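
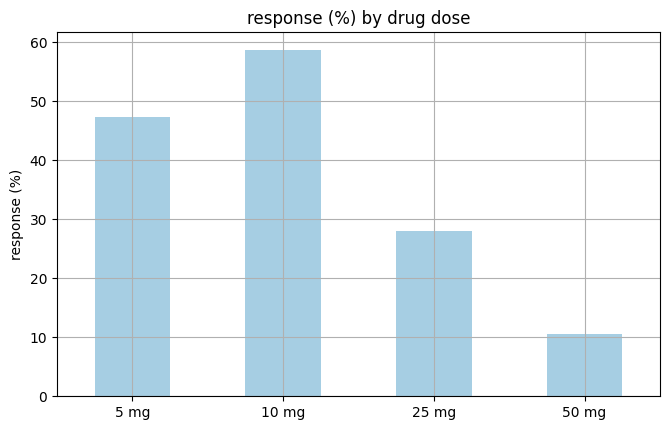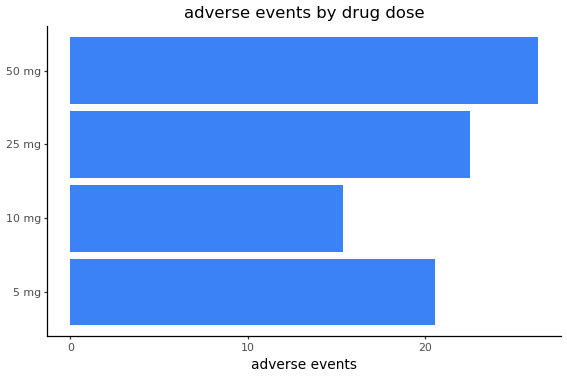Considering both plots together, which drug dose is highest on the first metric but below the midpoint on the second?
10 mg

Chart 2 median adverse events ≈ 20; below-median drug doses: 5 mg, 10 mg. Among those, 10 mg has the highest response (%) (≈ 60).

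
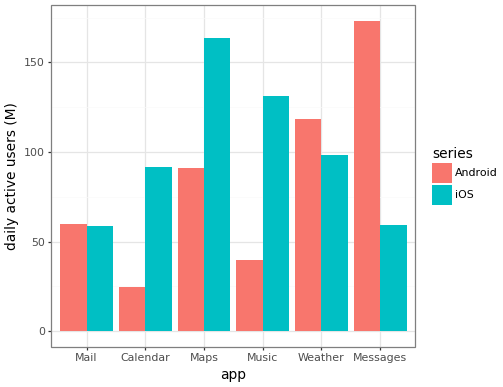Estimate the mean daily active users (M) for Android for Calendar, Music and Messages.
≈ 80

(20 + 40 + 180) / 3 ≈ 80.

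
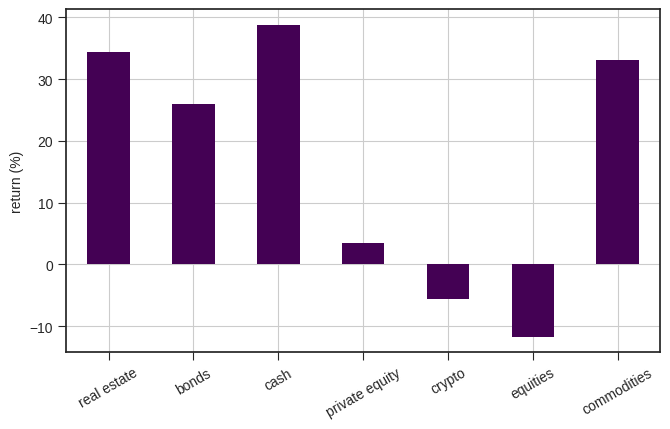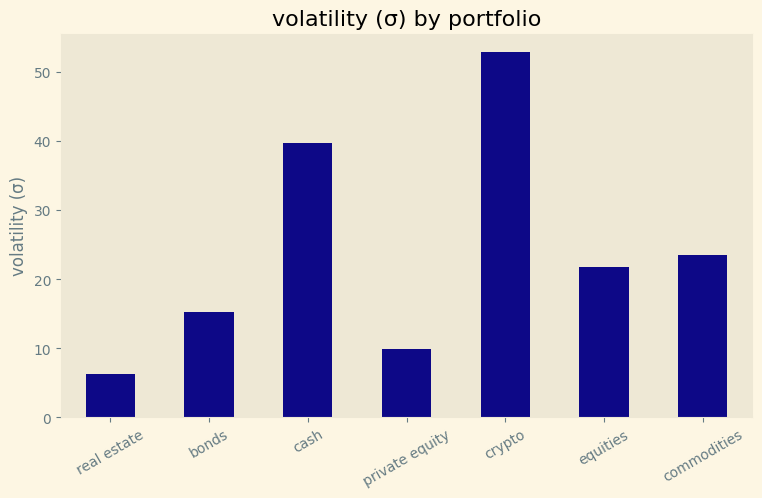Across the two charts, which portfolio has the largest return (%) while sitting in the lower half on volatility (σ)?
real estate

Chart 2 median volatility (σ) ≈ 20; below-median portfolios: real estate, bonds, private equity. Among those, real estate has the highest return (%) (≈ 35).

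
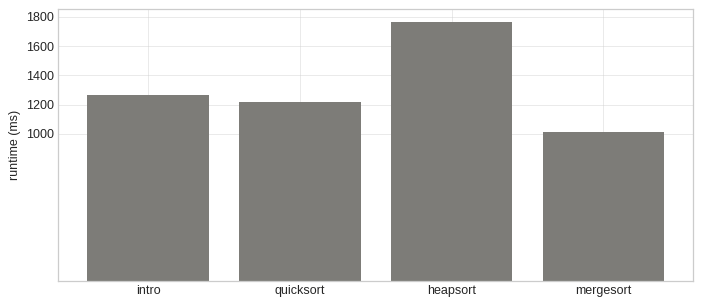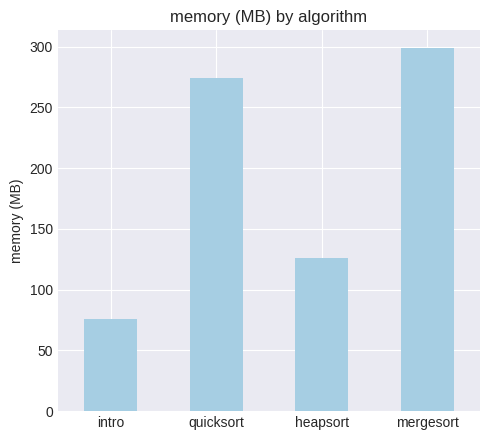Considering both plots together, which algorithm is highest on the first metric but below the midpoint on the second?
heapsort

Chart 2 median memory (MB) ≈ 200; below-median algorithms: intro, heapsort. Among those, heapsort has the highest runtime (ms) (≈ 1800).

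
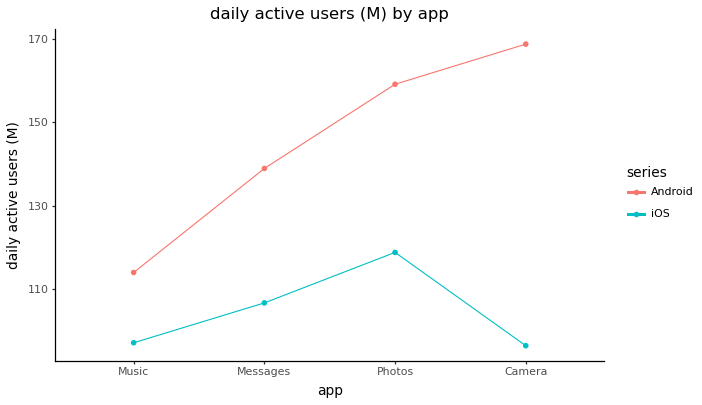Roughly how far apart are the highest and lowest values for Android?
Max Camera ≈ 170, min Music ≈ 110; range ≈ 60.

≈ 60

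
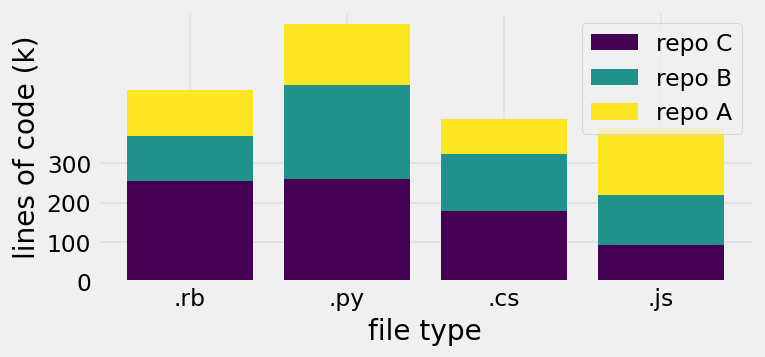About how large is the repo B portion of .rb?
≈ 100

repo B top ≈ 400, bottom ≈ 300; segment ≈ 100.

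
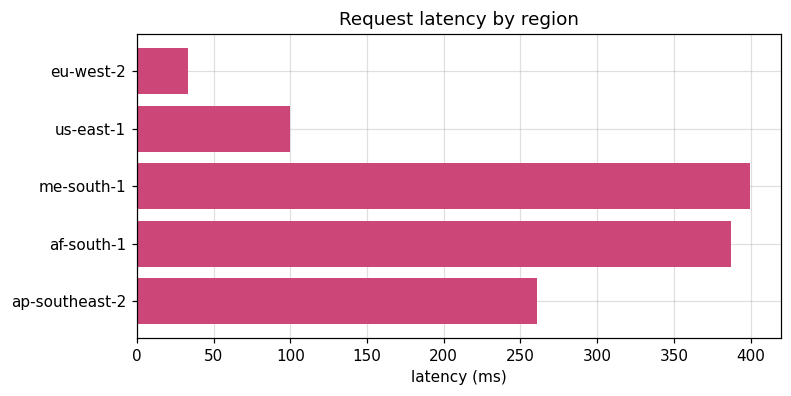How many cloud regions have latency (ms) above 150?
Above 150: me-south-1, af-south-1, ap-southeast-2.

3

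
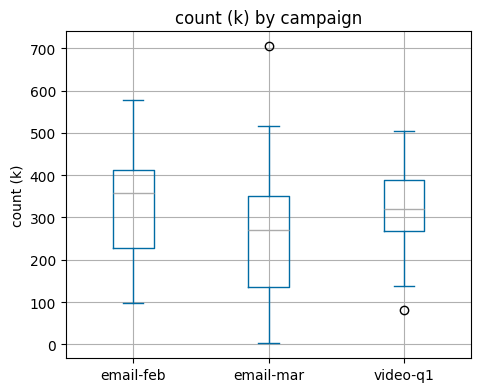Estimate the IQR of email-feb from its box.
Q3 ≈ 410, Q1 ≈ 230; IQR ≈ 180.

≈ 180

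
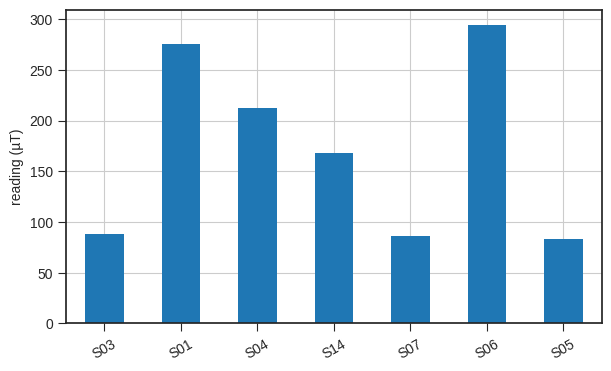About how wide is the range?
≈ 225

Max S06 ≈ 300, min S05 ≈ 75; range ≈ 225.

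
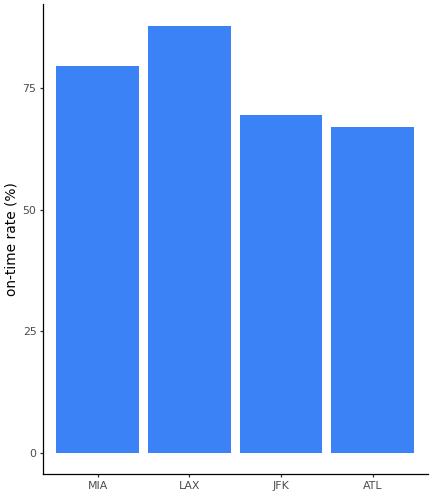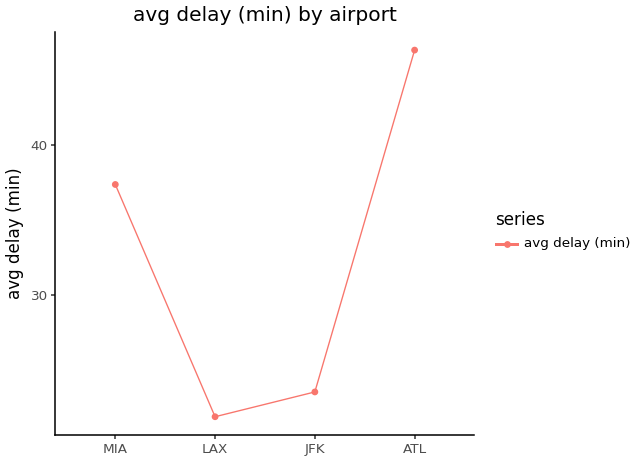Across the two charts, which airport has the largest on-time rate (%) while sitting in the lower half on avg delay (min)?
LAX

Chart 2 median avg delay (min) ≈ 30; below-median airports: LAX, JFK. Among those, LAX has the highest on-time rate (%) (≈ 90).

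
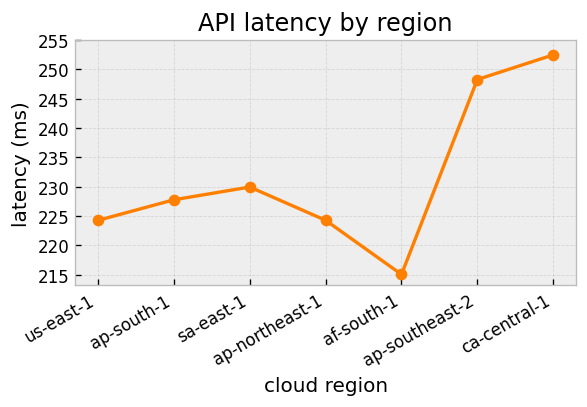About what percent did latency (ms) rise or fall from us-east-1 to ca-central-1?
us-east-1 ≈ 225, ca-central-1 ≈ 250; (250 − 225) / 225 ≈ +11.1%.

≈ +11.1%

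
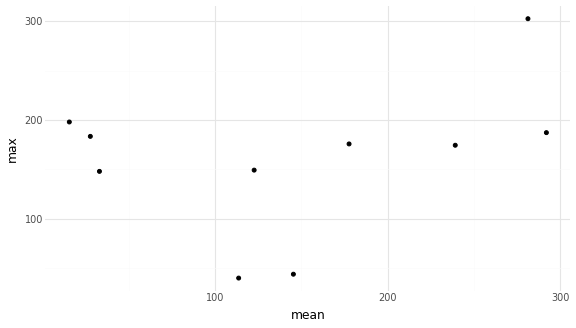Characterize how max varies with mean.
positive, weak

Points are positively correlated; weak (|r| ≈ 0.3).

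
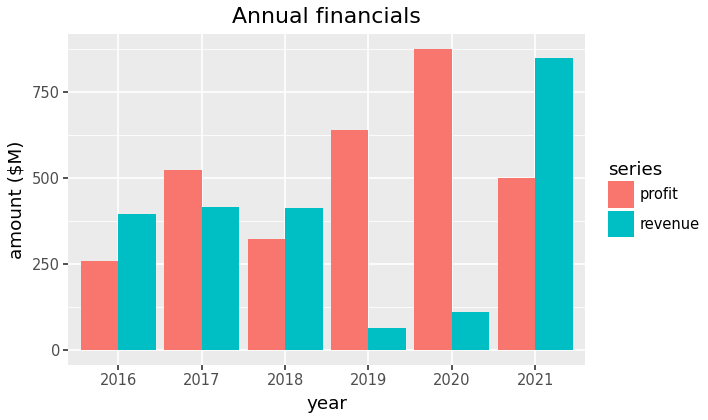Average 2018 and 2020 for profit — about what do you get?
≈ 600

(300 + 900) / 2 ≈ 600.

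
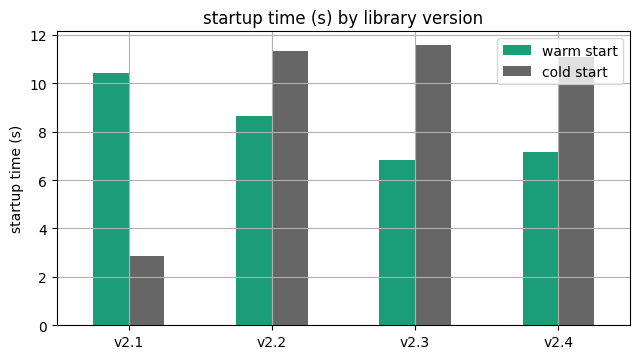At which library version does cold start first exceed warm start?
v2.1: cold start ≈ 3 vs warm start ≈ 10 (not yet); v2.2: cold start ≈ 11 vs warm start ≈ 9 (first crossover).

v2.2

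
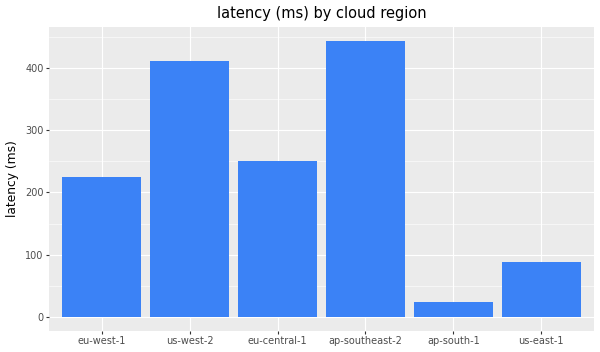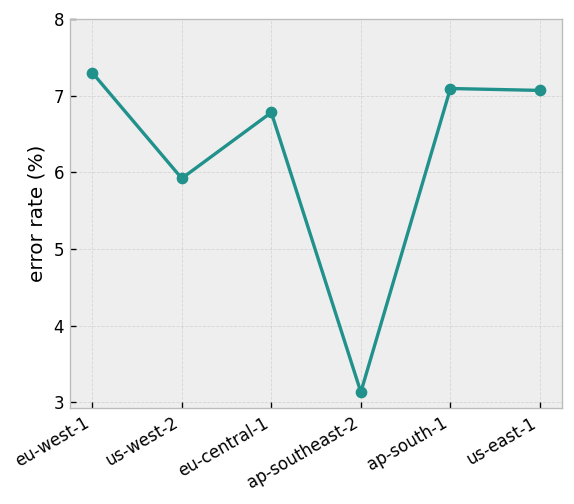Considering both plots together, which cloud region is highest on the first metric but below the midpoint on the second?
ap-southeast-2

Chart 2 median error rate (%) ≈ 7; below-median cloud regions: us-west-2, eu-central-1, ap-southeast-2. Among those, ap-southeast-2 has the highest latency (ms) (≈ 450).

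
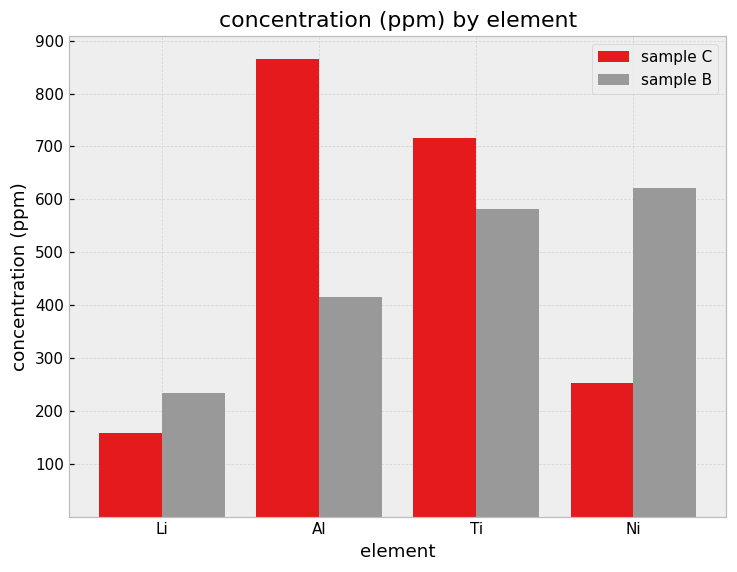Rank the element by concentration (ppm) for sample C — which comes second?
Top 3 for sample C: Al ≈ 900, Ti ≈ 700, Ni ≈ 300.

Ti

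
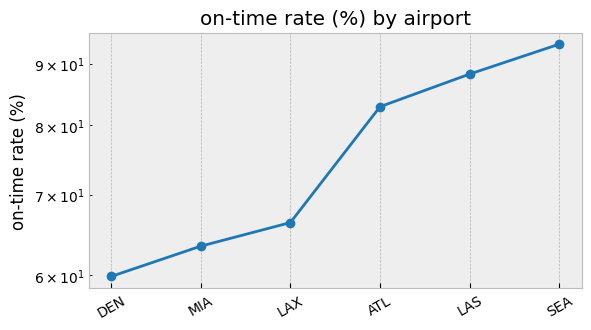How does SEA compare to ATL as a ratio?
SEA ≈ 95, ATL ≈ 85; 95/85 ≈ 1.12.

≈ 1.12×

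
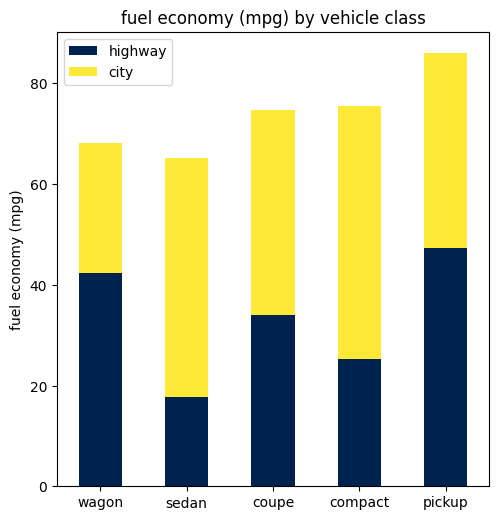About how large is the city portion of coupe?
city top ≈ 70, bottom ≈ 30; segment ≈ 40.

≈ 40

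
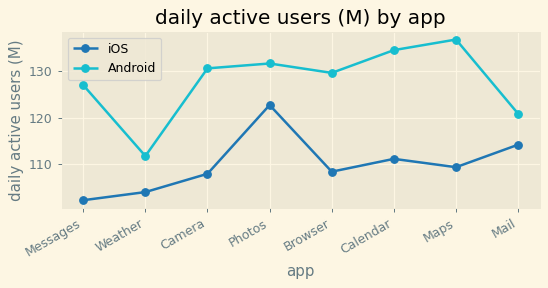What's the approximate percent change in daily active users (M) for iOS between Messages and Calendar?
≈ +10%

Messages ≈ 100, Calendar ≈ 110; (110 − 100) / 100 ≈ +10%.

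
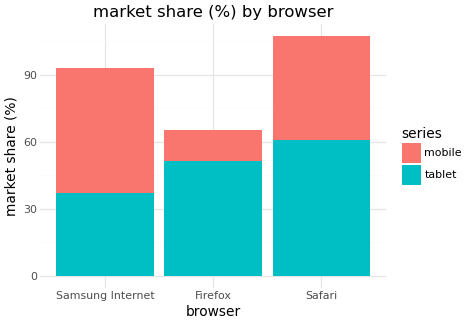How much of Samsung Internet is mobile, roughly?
mobile top ≈ 90, bottom ≈ 40; segment ≈ 50.

≈ 50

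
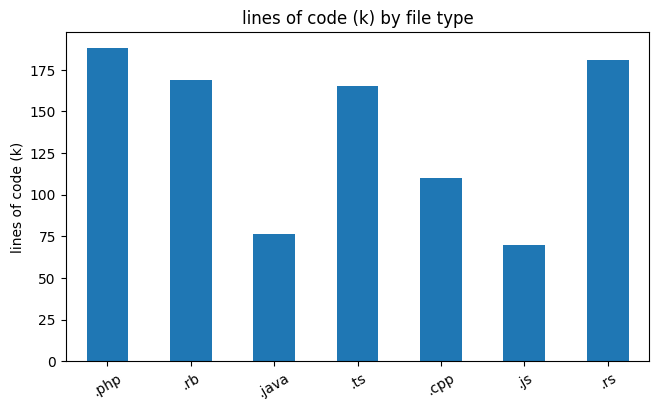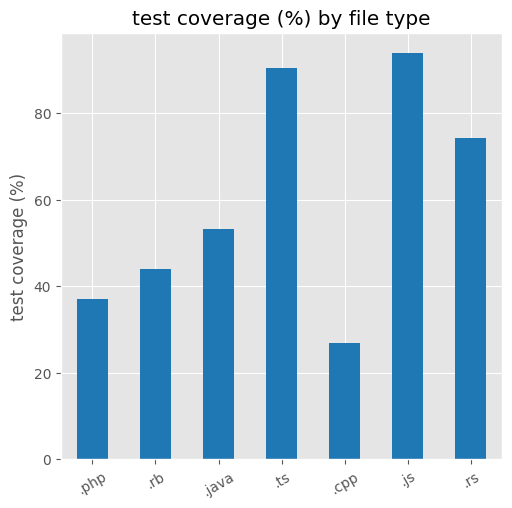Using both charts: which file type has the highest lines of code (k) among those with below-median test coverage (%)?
Chart 2 median test coverage (%) ≈ 50; below-median file types: .php, .rb, .cpp. Among those, .php has the highest lines of code (k) (≈ 180).

.php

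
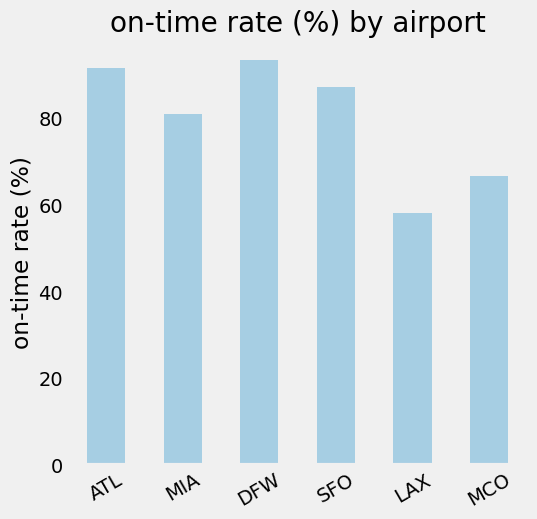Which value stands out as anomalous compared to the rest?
LAX ≈ 60; the rest sit between ≈ 70 and ≈ 90.

LAX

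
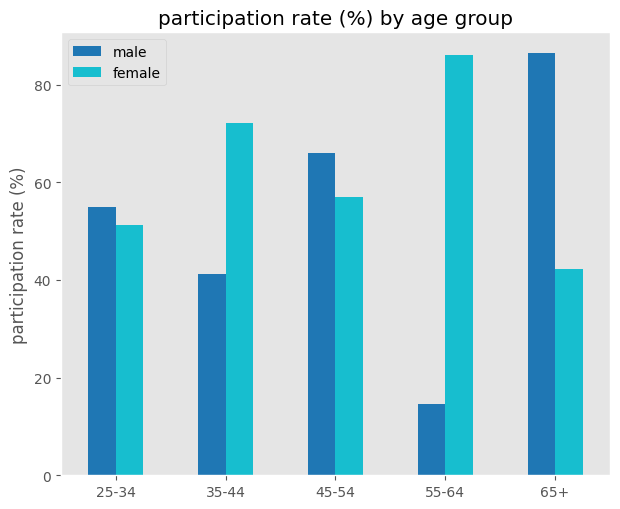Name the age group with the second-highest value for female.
35-44

Top 3 for female: 55-64 ≈ 90, 35-44 ≈ 70, 45-54 ≈ 60.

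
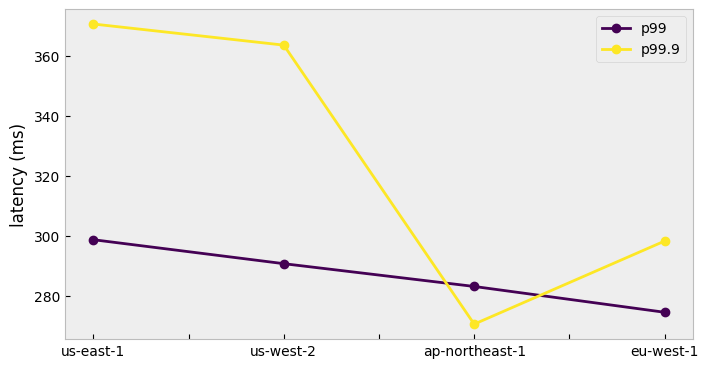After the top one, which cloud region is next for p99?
Top 3 for p99: us-east-1 ≈ 300, us-west-2 ≈ 290, ap-northeast-1 ≈ 280.

us-west-2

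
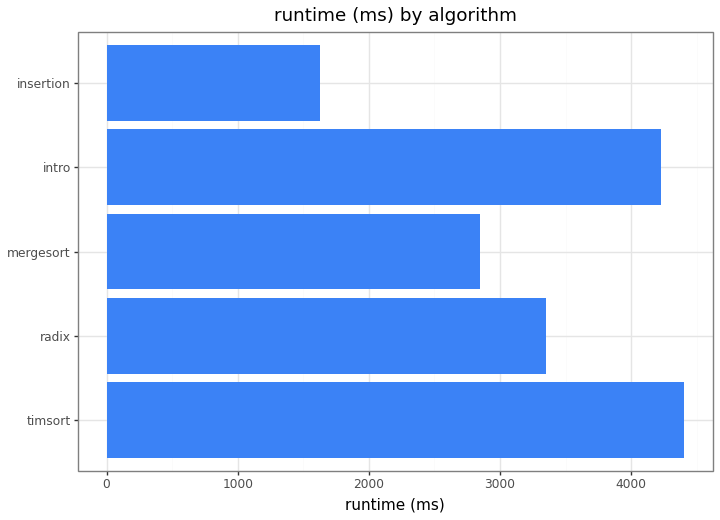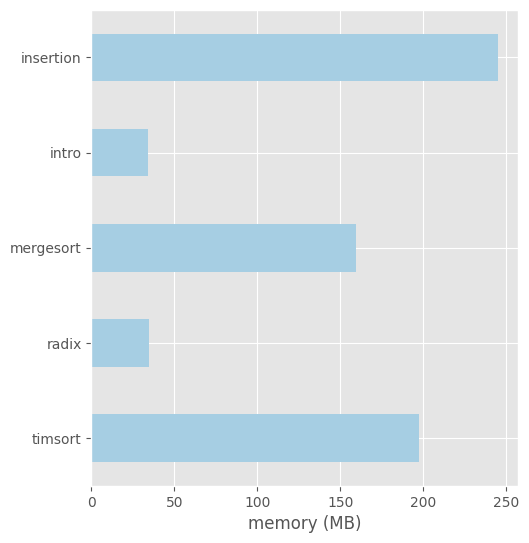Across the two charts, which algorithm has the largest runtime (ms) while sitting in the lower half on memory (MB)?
intro

Chart 2 median memory (MB) ≈ 150; below-median algorithms: radix, intro. Among those, intro has the highest runtime (ms) (≈ 4000).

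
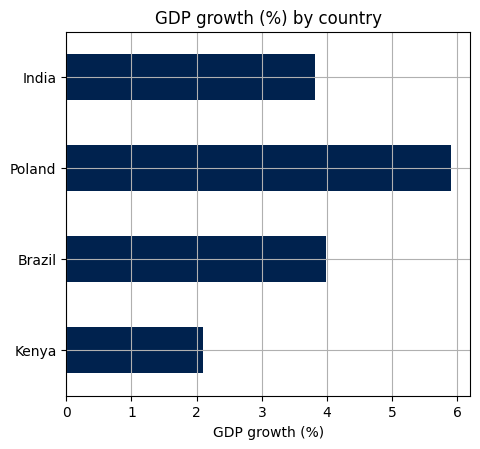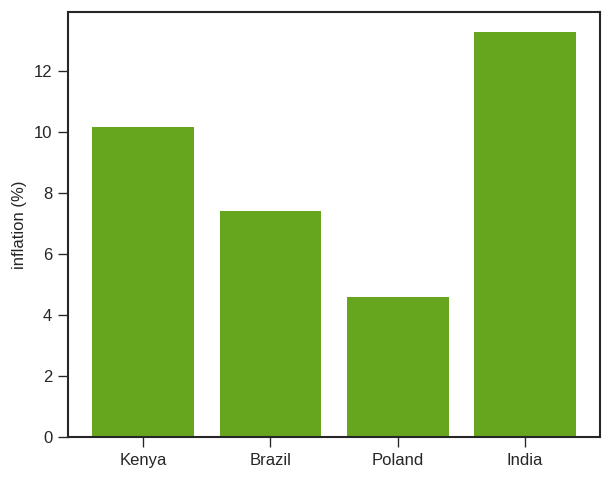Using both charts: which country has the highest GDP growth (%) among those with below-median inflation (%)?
Poland

Chart 2 median inflation (%) ≈ 8; below-median countries: Brazil, Poland. Among those, Poland has the highest GDP growth (%) (≈ 6).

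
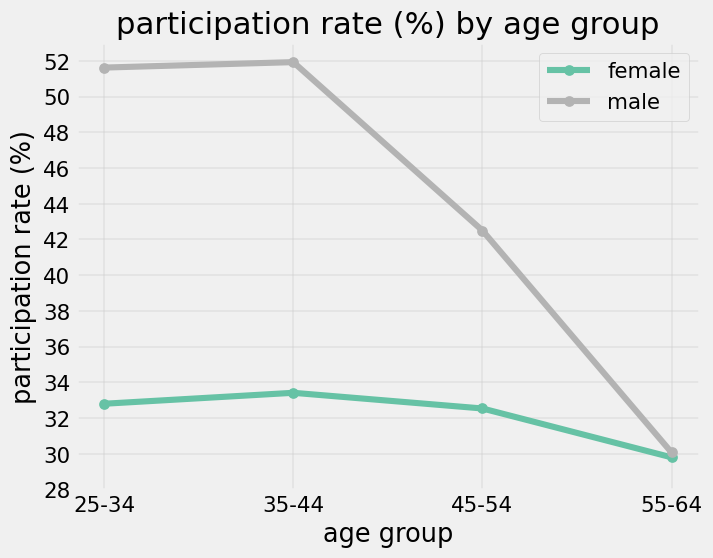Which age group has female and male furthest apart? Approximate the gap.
25-34, ≈ 20 %

25-34: female ≈ 32, male ≈ 52 → gap ≈ 20. Next-largest (35-44) is only ≈ 18.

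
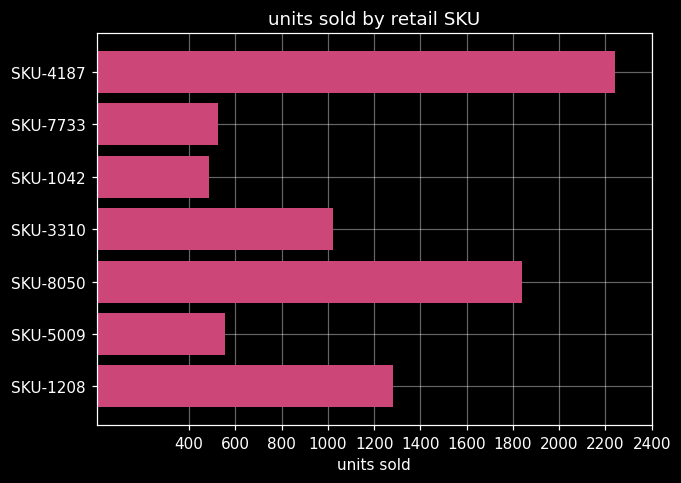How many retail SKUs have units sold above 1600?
Above 1600: SKU-4187, SKU-8050.

2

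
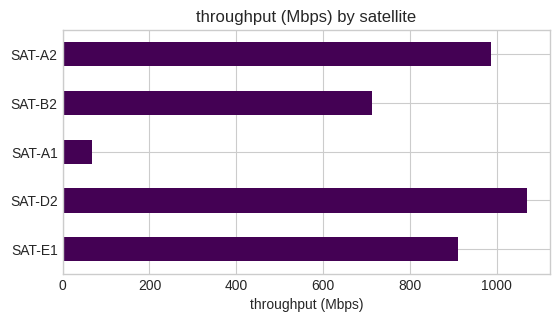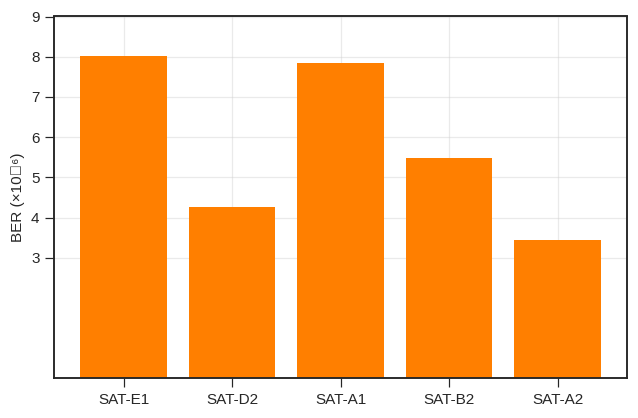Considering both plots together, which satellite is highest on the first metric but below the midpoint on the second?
Chart 2 median BER (×10⁻⁶) ≈ 5; below-median satellites: SAT-D2, SAT-A2. Among those, SAT-D2 has the highest throughput (Mbps) (≈ 1100).

SAT-D2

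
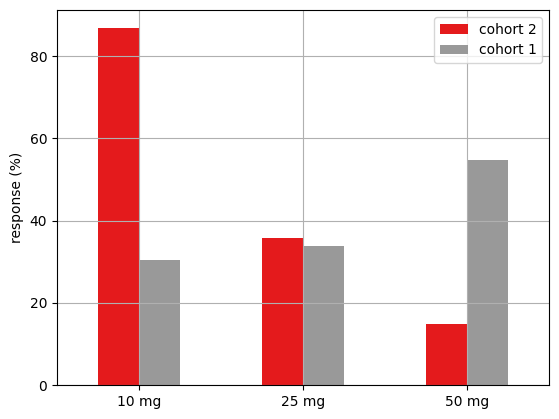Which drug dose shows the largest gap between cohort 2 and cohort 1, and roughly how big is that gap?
10 mg, ≈ 60 %

10 mg: cohort 2 ≈ 90, cohort 1 ≈ 30 → gap ≈ 60. Next-largest (50 mg) is only ≈ 40.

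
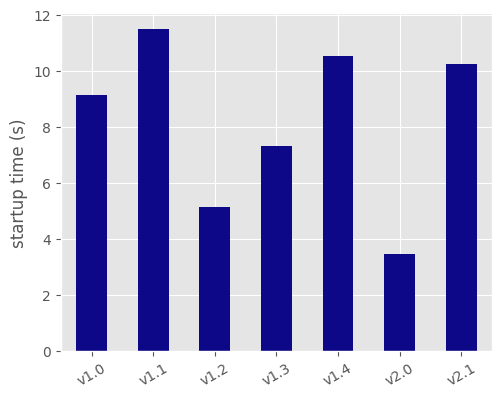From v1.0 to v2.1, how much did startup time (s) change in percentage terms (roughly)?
≈ +11.1%

v1.0 ≈ 9, v2.1 ≈ 10; (10 − 9) / 9 ≈ +11.1%.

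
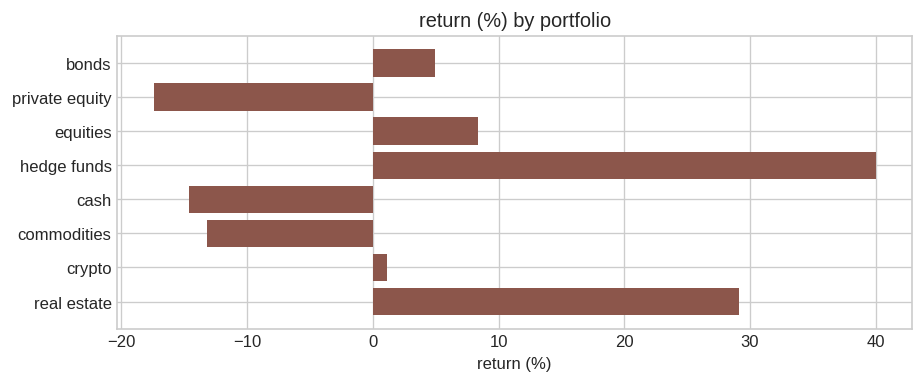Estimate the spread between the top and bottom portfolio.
Max hedge funds ≈ 40, min private equity ≈ -15; range ≈ 55.

≈ 55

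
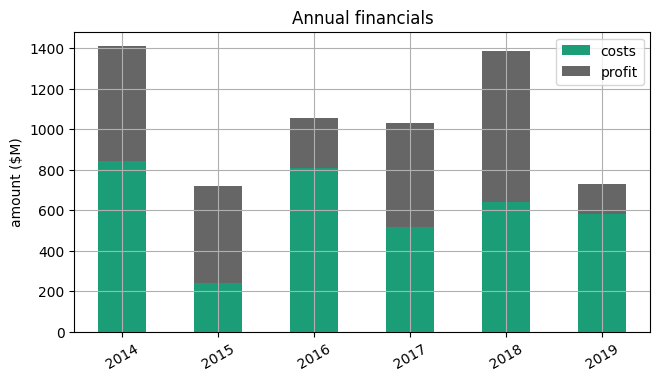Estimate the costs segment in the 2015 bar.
≈ 200

costs top ≈ 200, bottom ≈ 0; segment ≈ 200.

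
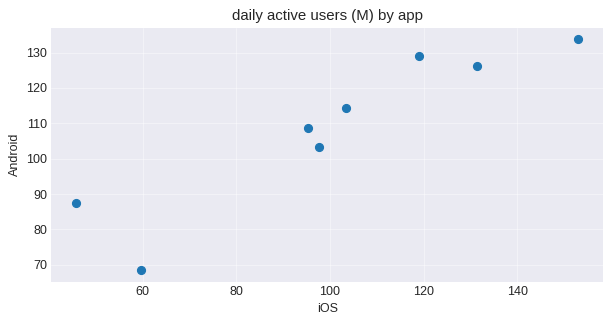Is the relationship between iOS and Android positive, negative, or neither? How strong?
positive, strong

Points are positively correlated; strong (|r| ≈ 0.9).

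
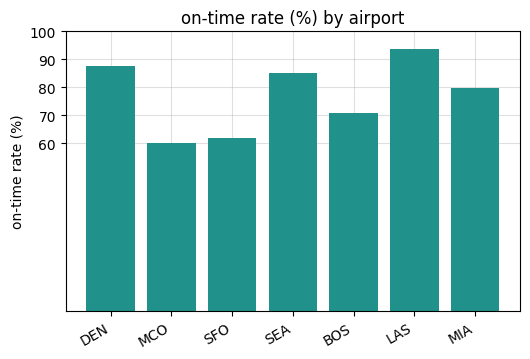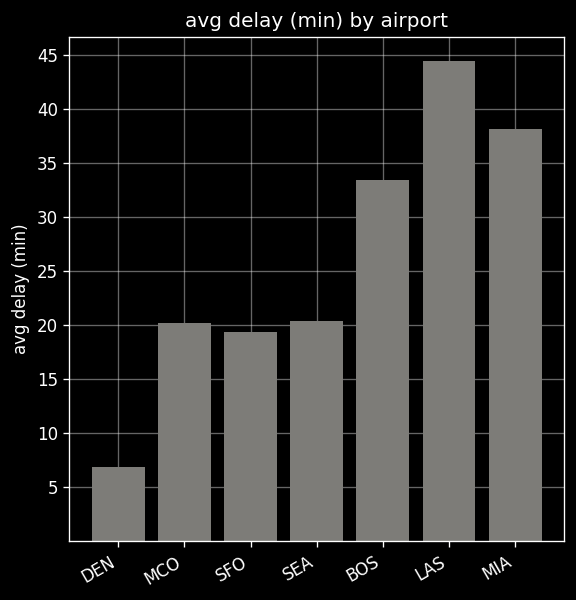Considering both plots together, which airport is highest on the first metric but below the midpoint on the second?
DEN

Chart 2 median avg delay (min) ≈ 20; below-median airports: DEN, MCO, SFO. Among those, DEN has the highest on-time rate (%) (≈ 90).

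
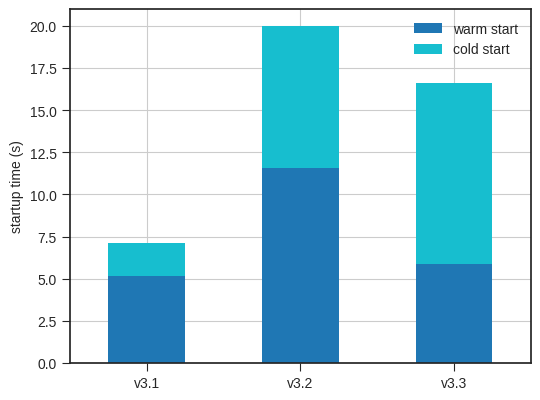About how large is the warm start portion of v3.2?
≈ 12

warm start top ≈ 12, bottom ≈ 0; segment ≈ 12.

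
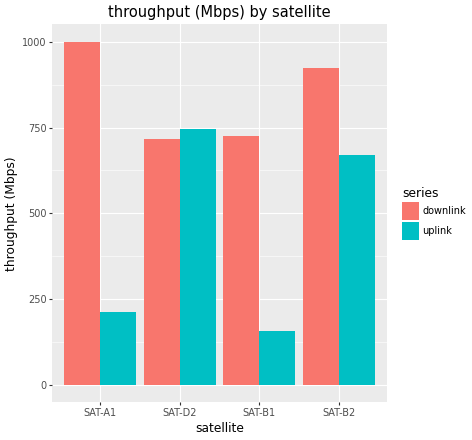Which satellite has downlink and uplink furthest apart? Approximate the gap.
SAT-A1: downlink ≈ 1000, uplink ≈ 200 → gap ≈ 800. Next-largest (SAT-B1) is only ≈ 500.

SAT-A1, ≈ 800 Mbps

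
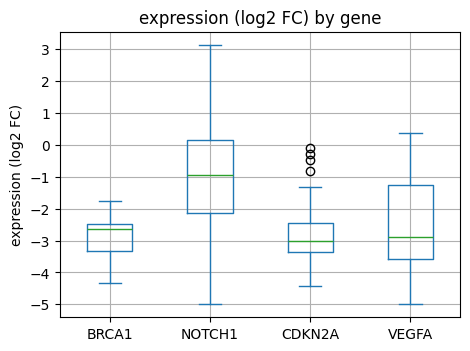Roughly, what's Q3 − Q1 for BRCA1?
≈ 1.0

Q3 ≈ -2.4, Q1 ≈ -3.4; IQR ≈ 1.0.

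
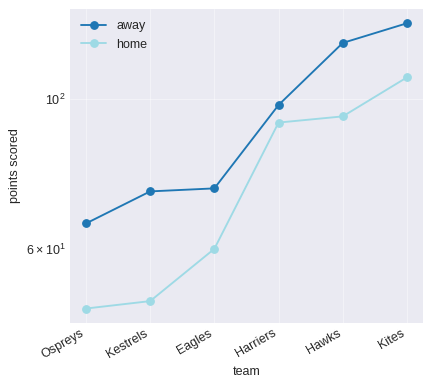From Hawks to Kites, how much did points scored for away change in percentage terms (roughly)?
Hawks ≈ 120, Kites ≈ 130; (130 − 120) / 120 ≈ +8.3%.

≈ +8.3%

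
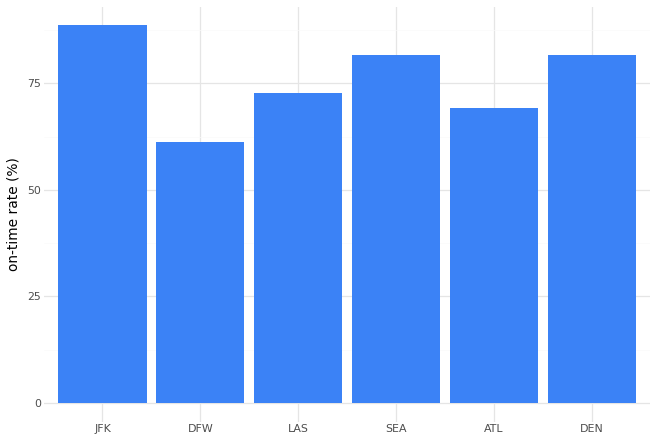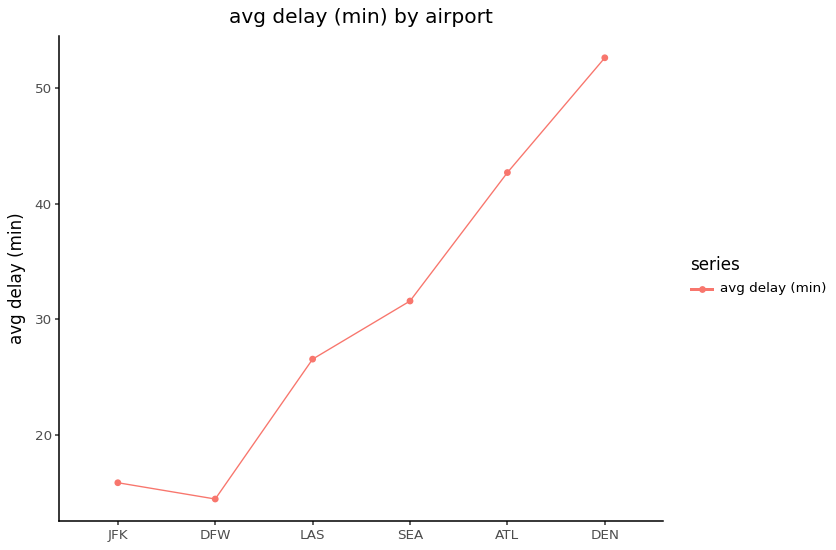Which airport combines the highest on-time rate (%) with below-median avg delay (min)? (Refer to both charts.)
JFK

Chart 2 median avg delay (min) ≈ 30; below-median airports: JFK, DFW, LAS. Among those, JFK has the highest on-time rate (%) (≈ 90).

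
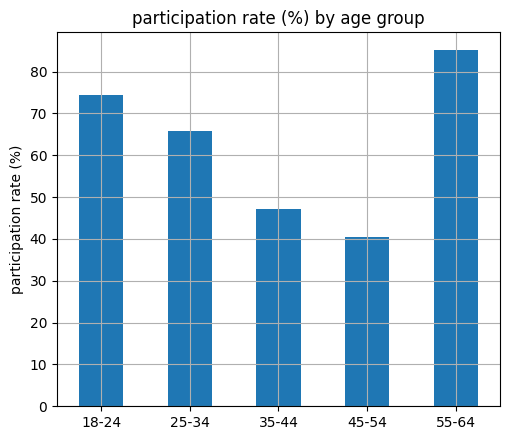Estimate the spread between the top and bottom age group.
≈ 50

Max 55-64 ≈ 90, min 45-54 ≈ 40; range ≈ 50.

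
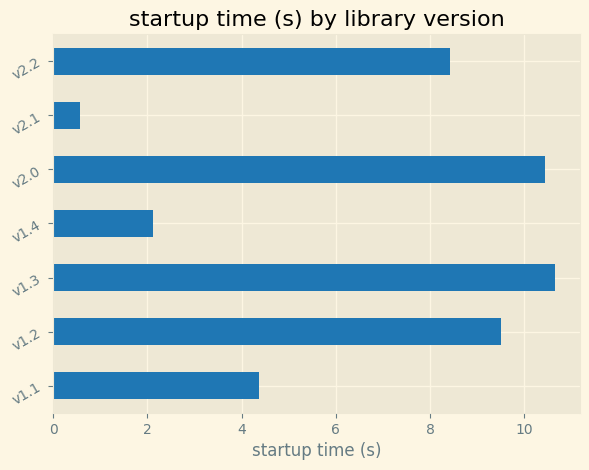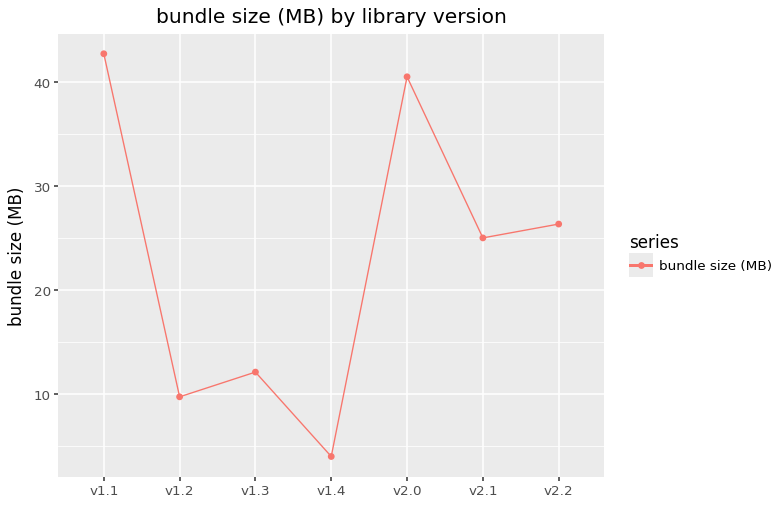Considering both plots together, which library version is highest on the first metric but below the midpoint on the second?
v1.3

Chart 2 median bundle size (MB) ≈ 25; below-median library versions: v1.2, v1.3, v1.4. Among those, v1.3 has the highest startup time (s) (≈ 11).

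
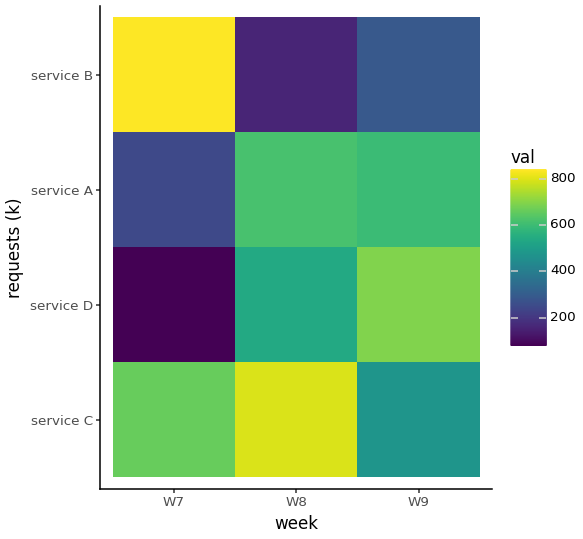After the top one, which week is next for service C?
Top 3 for service C: W8 ≈ 800, W7 ≈ 700, W9 ≈ 500.

W7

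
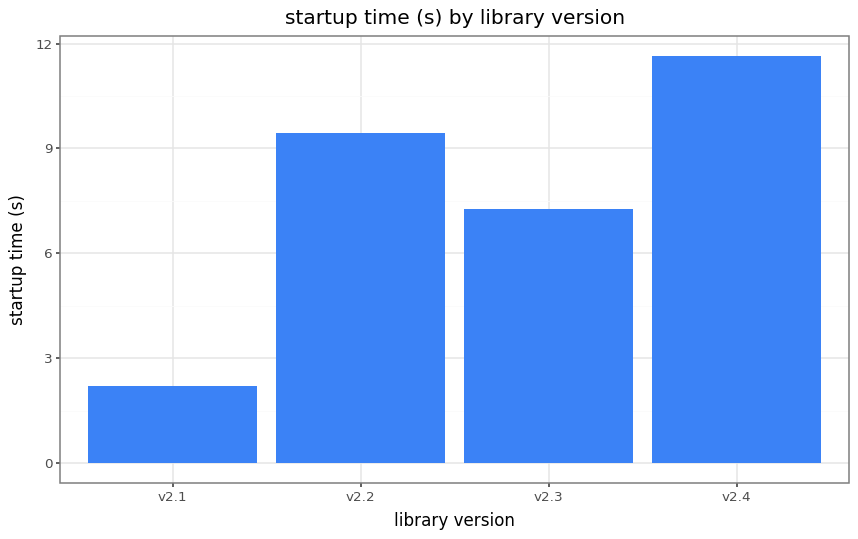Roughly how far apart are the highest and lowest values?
≈ 10

Max v2.4 ≈ 12, min v2.1 ≈ 2; range ≈ 10.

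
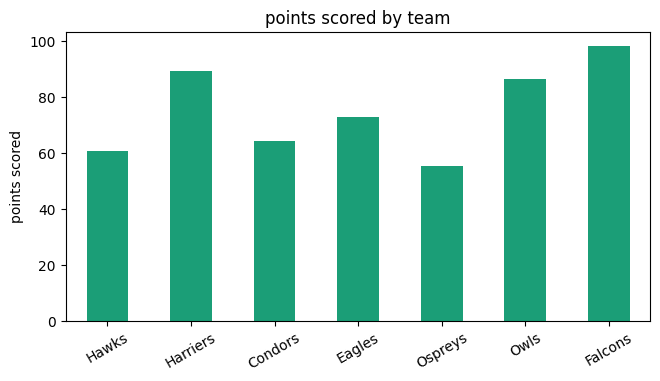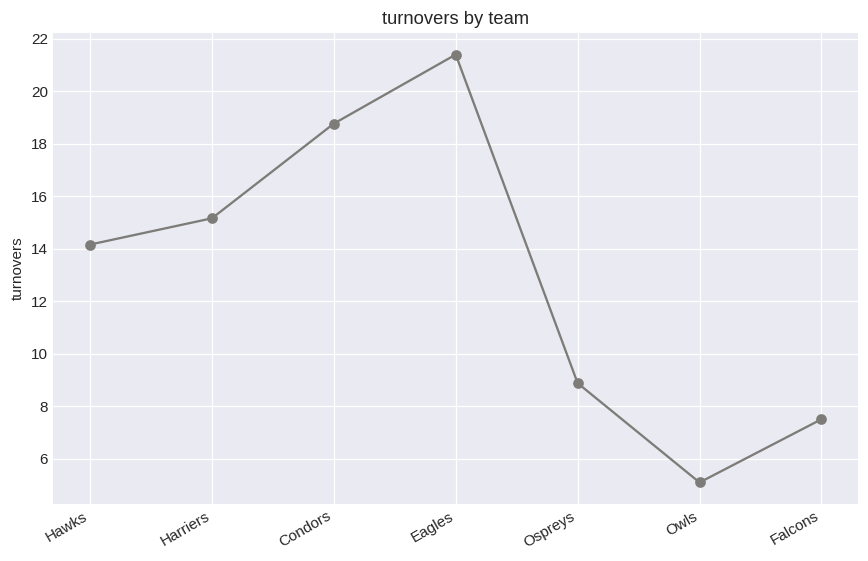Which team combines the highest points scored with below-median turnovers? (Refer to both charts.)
Chart 2 median turnovers ≈ 14; below-median teams: Ospreys, Owls, Falcons. Among those, Falcons has the highest points scored (≈ 100).

Falcons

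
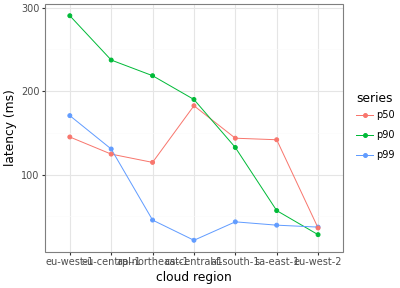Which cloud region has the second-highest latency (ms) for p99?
eu-central-1

Top 3 for p99: eu-west-1 ≈ 175, eu-central-1 ≈ 125, ap-northeast-1 ≈ 50.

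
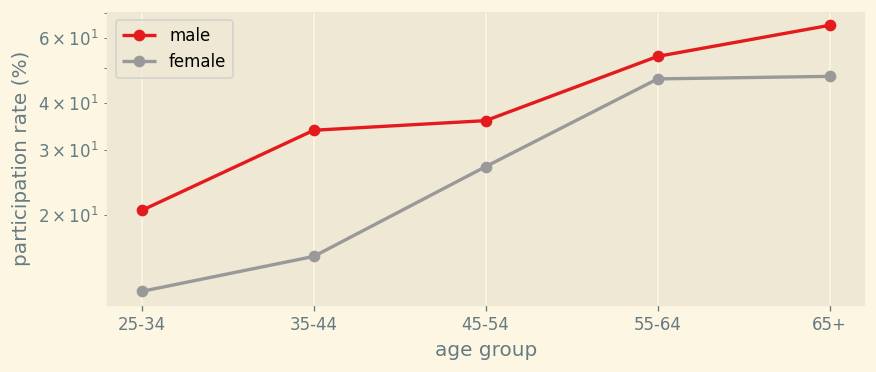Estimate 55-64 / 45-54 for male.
≈ 1.57×

55-64 ≈ 55, 45-54 ≈ 35; 55/35 ≈ 1.57.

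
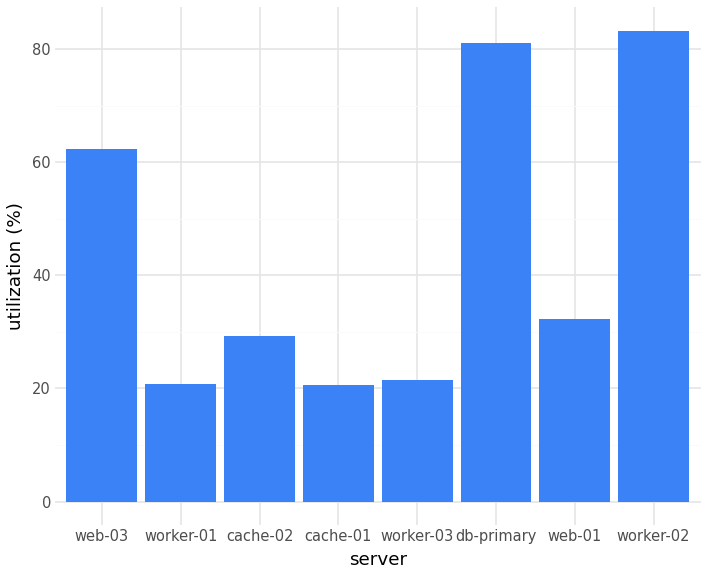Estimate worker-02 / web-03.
worker-02 ≈ 80, web-03 ≈ 60; 80/60 ≈ 1.33.

≈ 1.33×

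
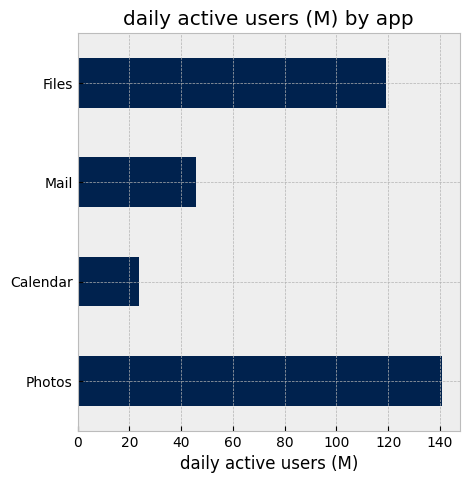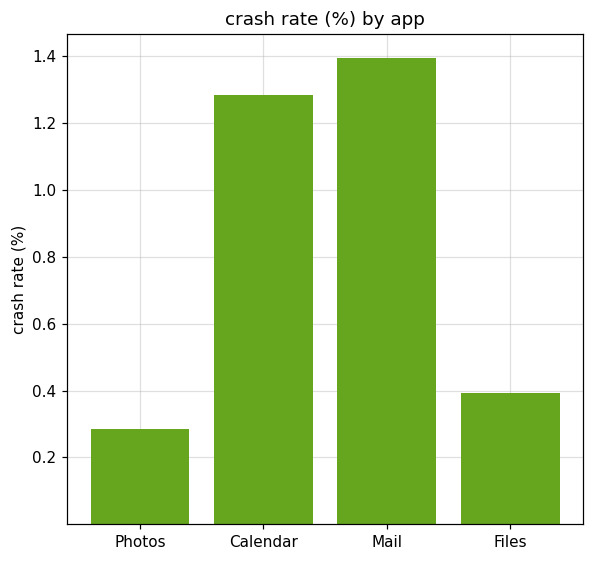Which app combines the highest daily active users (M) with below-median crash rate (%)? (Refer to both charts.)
Chart 2 median crash rate (%) ≈ 0.8; below-median apps: Photos, Files. Among those, Photos has the highest daily active users (M) (≈ 140).

Photos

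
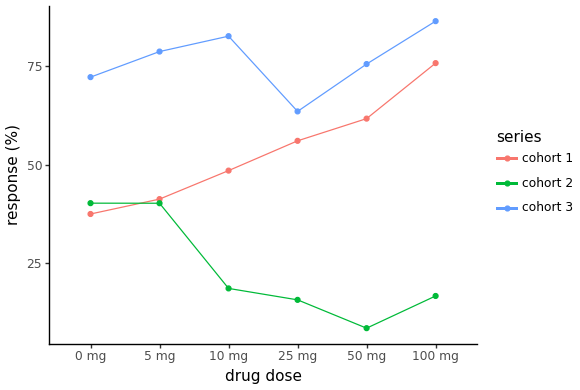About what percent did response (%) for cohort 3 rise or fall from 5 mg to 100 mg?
≈ +12.5%

5 mg ≈ 80, 100 mg ≈ 90; (90 − 80) / 80 ≈ +12.5%.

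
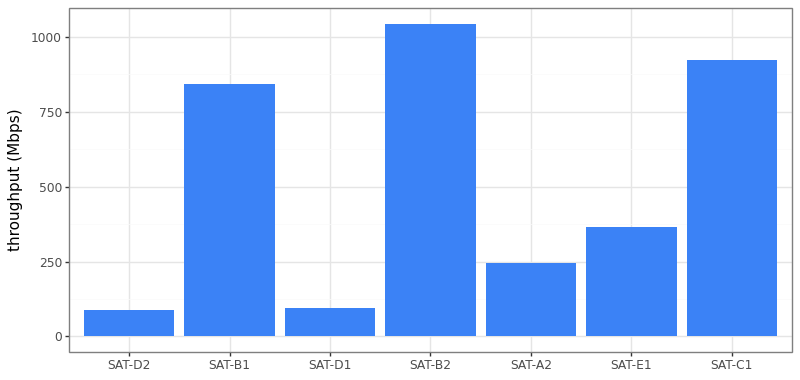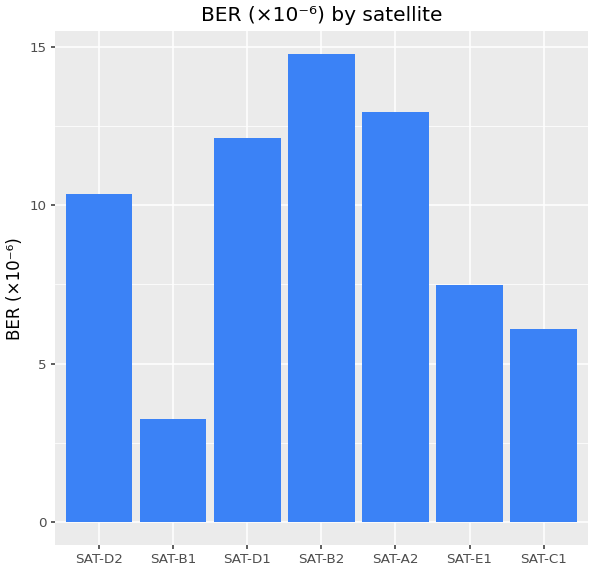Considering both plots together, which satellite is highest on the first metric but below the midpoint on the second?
Chart 2 median BER (×10⁻⁶) ≈ 10; below-median satellites: SAT-B1, SAT-E1, SAT-C1. Among those, SAT-C1 has the highest throughput (Mbps) (≈ 900).

SAT-C1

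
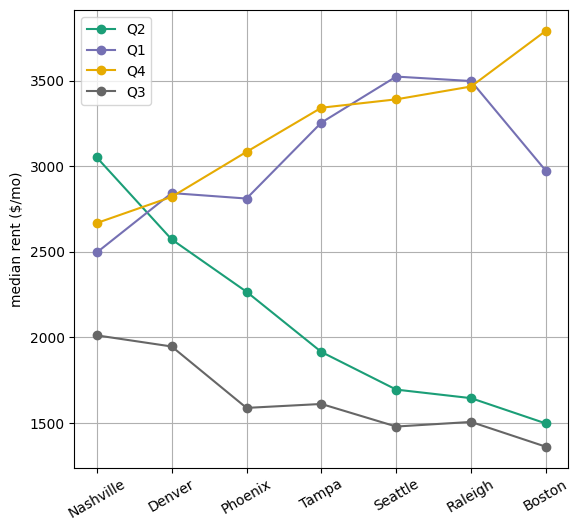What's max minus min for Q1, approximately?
≈ 1000

Max Seattle ≈ 3500, min Nashville ≈ 2500; range ≈ 1000.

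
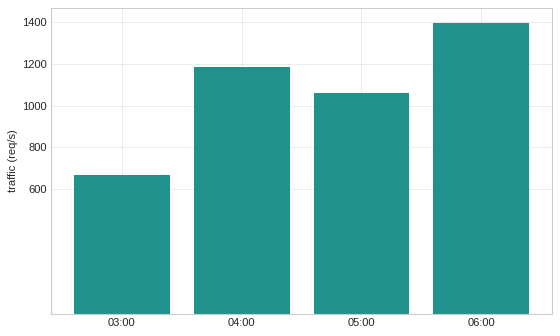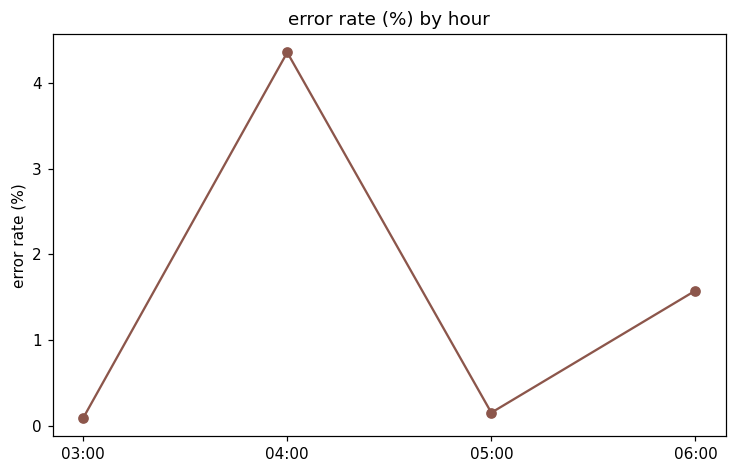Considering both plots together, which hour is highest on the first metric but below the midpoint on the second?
05:00

Chart 2 median error rate (%) ≈ 1; below-median hours: 03:00, 05:00. Among those, 05:00 has the highest traffic (req/s) (≈ 1000).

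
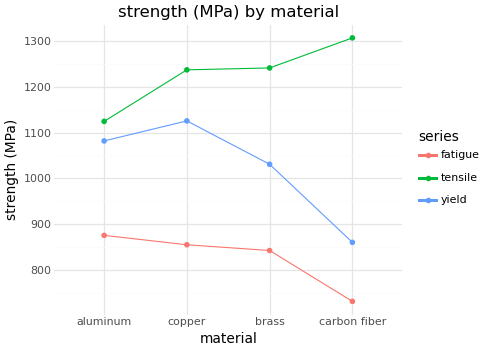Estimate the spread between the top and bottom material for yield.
≈ 300

Max copper ≈ 1150, min carbon fiber ≈ 850; range ≈ 300.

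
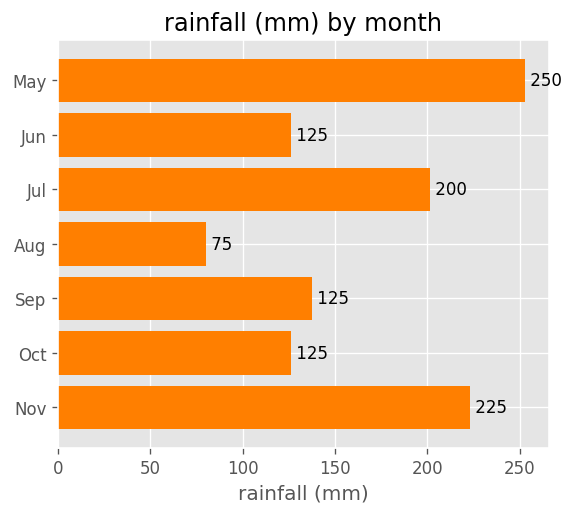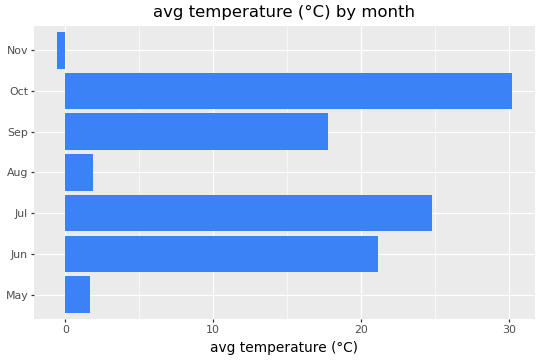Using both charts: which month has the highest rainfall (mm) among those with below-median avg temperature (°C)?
May

Chart 2 median avg temperature (°C) ≈ 20; below-median months: May, Aug, Nov. Among those, May has the highest rainfall (mm) (≈ 250).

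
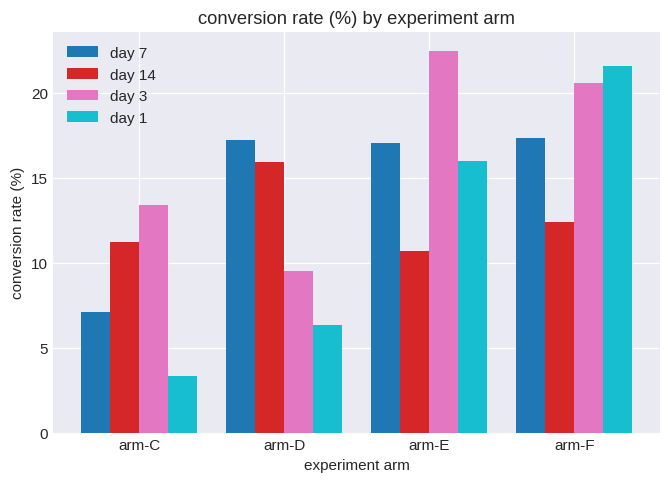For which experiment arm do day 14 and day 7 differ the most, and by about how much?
arm-E: day 14 ≈ 10, day 7 ≈ 18 → gap ≈ 8. Next-largest (arm-F) is only ≈ 6.

arm-E, ≈ 8 %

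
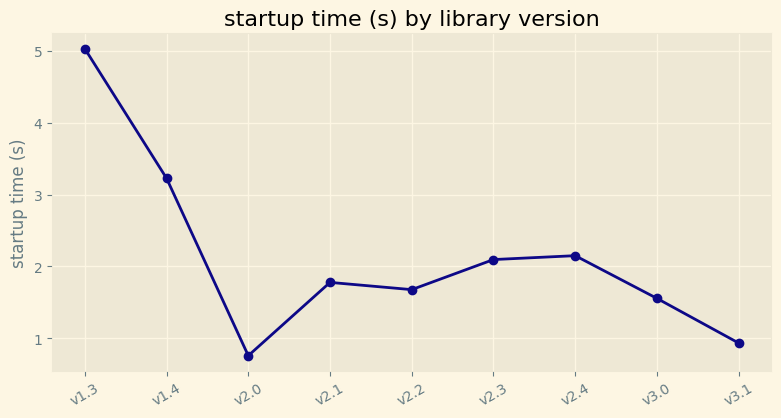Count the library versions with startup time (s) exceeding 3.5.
1

Above 3.5: v1.3.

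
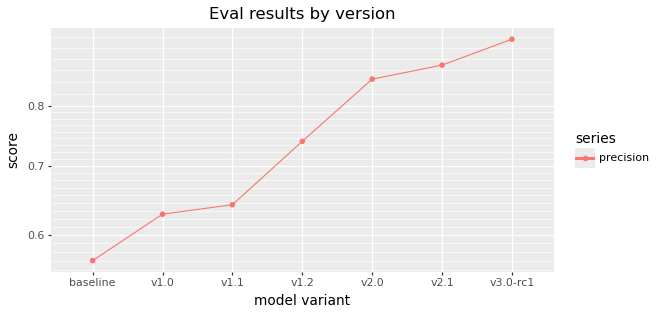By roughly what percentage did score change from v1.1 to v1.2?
≈ +15.4%

v1.1 ≈ 0.65, v1.2 ≈ 0.75; (0.75 − 0.65) / 0.65 ≈ +15.4%.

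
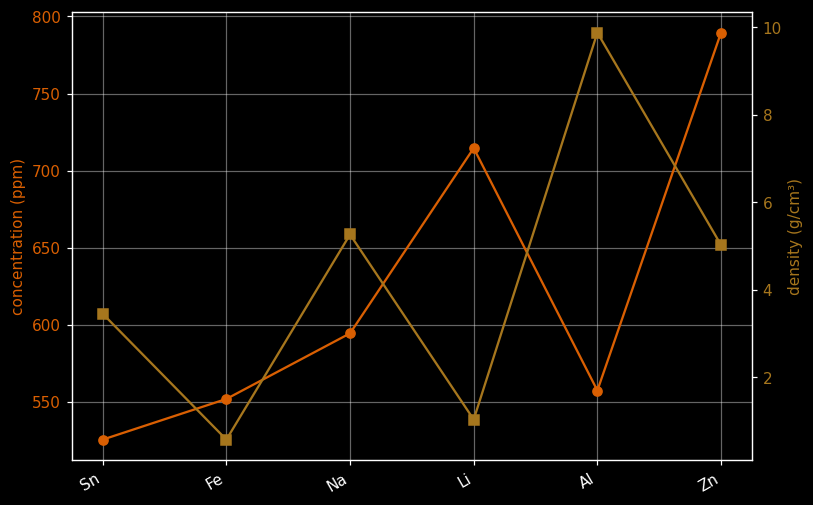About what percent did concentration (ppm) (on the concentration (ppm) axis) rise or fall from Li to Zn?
Li ≈ 725, Zn ≈ 800; (800 − 725) / 725 ≈ +10.3%.

≈ +10.3%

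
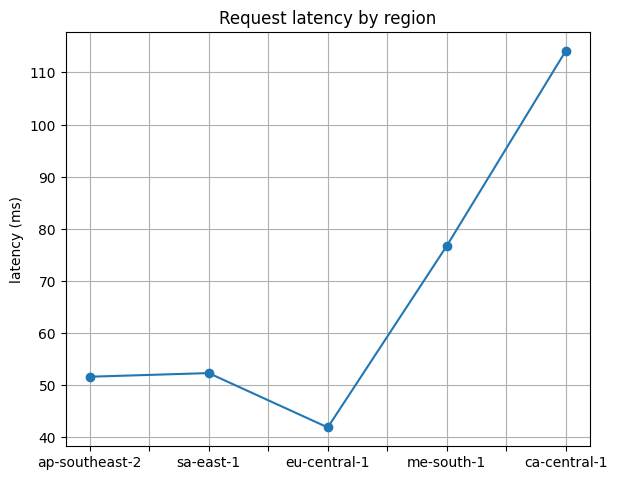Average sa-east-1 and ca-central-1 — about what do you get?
≈ 80

(50 + 110) / 2 ≈ 80.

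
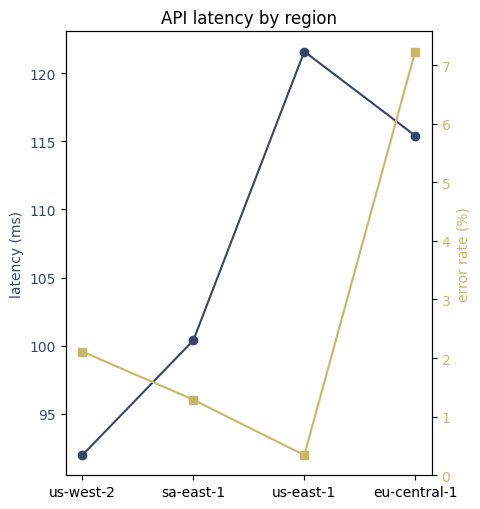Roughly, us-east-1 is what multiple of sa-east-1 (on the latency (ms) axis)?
us-east-1 ≈ 120, sa-east-1 ≈ 100; 120/100 ≈ 1.2.

≈ 1.2×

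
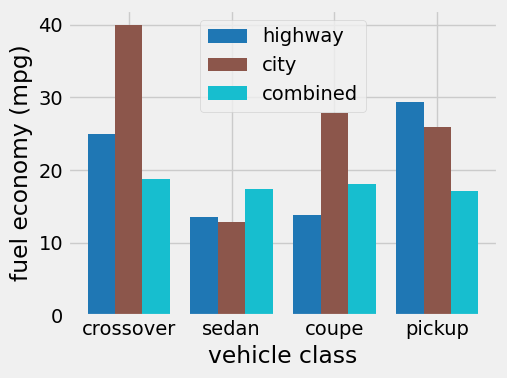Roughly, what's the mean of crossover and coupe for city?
(40 + 30) / 2 ≈ 35.

≈ 35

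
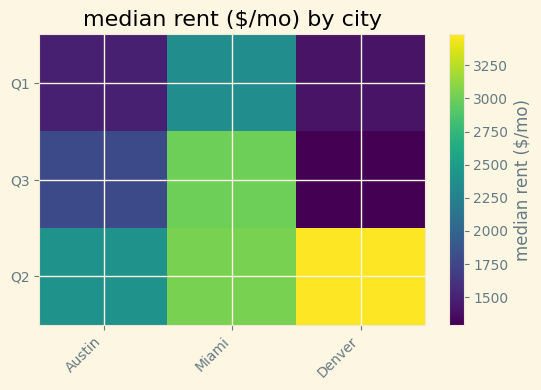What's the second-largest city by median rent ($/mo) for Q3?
Austin

Top 3 for Q3: Miami ≈ 3000, Austin ≈ 1800, Denver ≈ 1200.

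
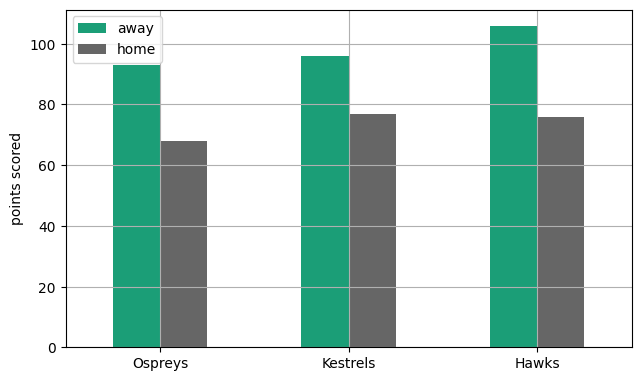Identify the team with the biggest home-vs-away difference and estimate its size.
Hawks: home ≈ 80, away ≈ 110 → gap ≈ 30. Next-largest (Ospreys) is only ≈ 20.

Hawks, ≈ 30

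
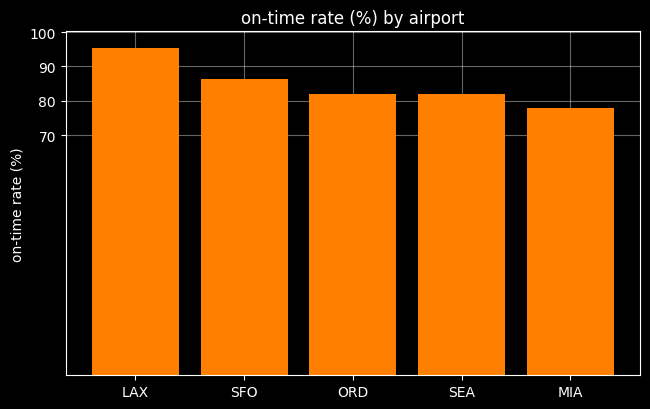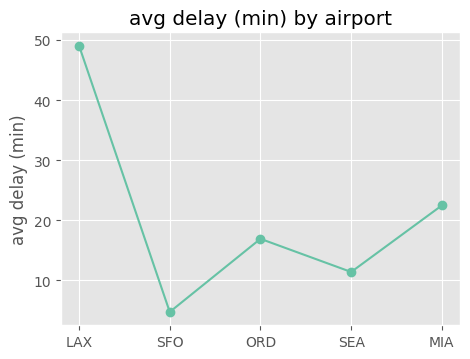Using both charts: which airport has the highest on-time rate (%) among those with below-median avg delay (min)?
SFO

Chart 2 median avg delay (min) ≈ 15; below-median airports: SFO, SEA. Among those, SFO has the highest on-time rate (%) (≈ 90).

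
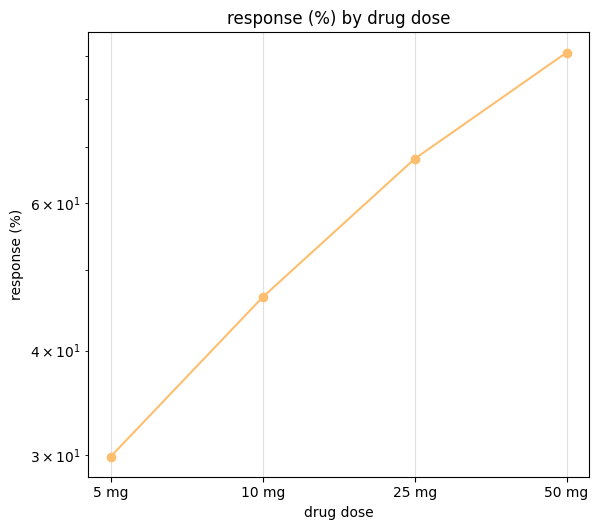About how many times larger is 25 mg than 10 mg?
≈ 1.4×

25 mg ≈ 70, 10 mg ≈ 50; 70/50 ≈ 1.4.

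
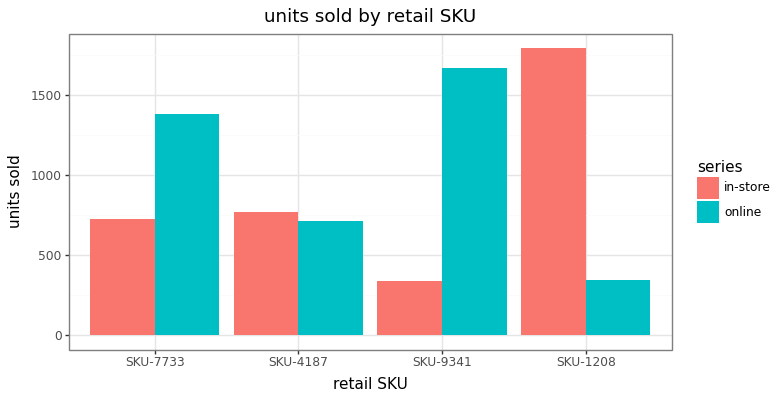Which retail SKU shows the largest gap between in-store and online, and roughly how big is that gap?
SKU-1208: in-store ≈ 1800, online ≈ 400 → gap ≈ 1400. Next-largest (SKU-9341) is only ≈ 1200.

SKU-1208, ≈ 1400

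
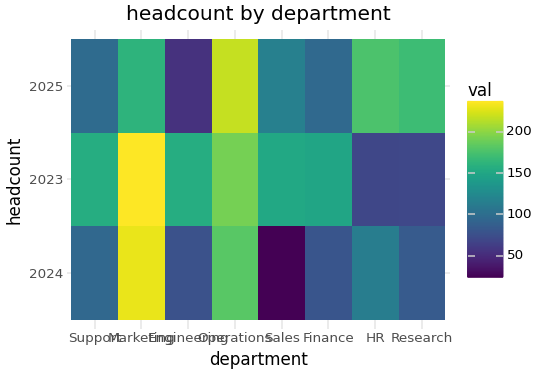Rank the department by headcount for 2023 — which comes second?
Operations

Top 3 for 2023: Marketing ≈ 240, Operations ≈ 200, Engineering ≈ 160.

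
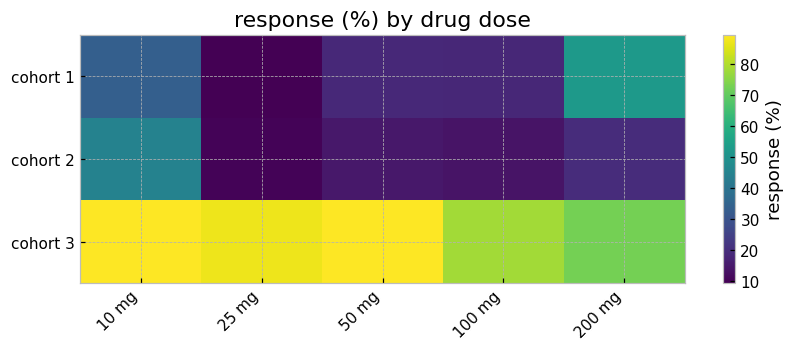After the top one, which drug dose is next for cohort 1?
10 mg

Top 3 for cohort 1: 200 mg ≈ 50, 10 mg ≈ 30, 50 mg ≈ 20.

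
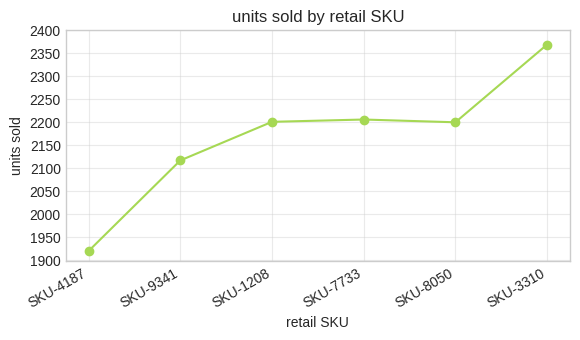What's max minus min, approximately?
Max SKU-3310 ≈ 2350, min SKU-4187 ≈ 1900; range ≈ 450.

≈ 450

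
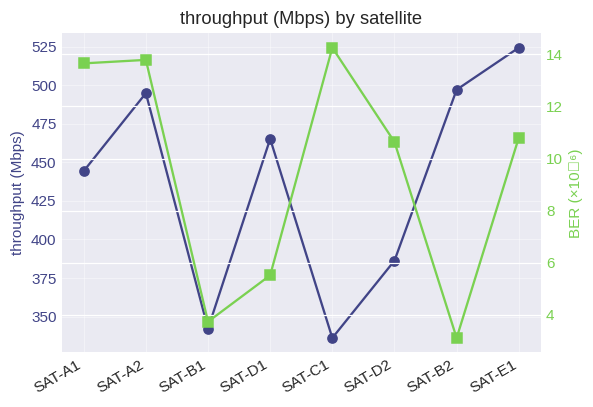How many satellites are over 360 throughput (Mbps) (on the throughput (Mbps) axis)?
6

Above 360: SAT-A1, SAT-A2, SAT-D1, SAT-D2, SAT-B2, SAT-E1.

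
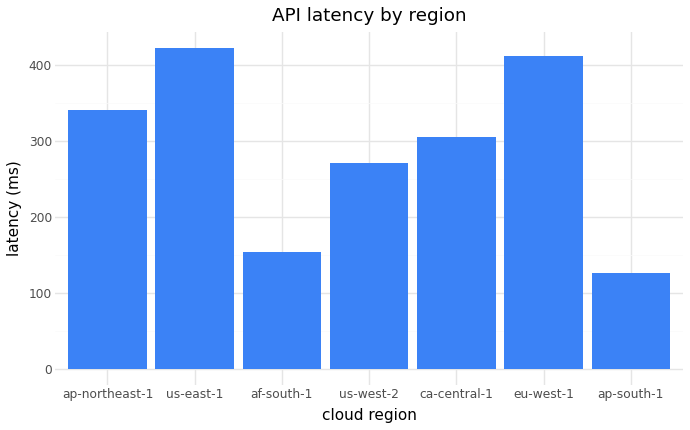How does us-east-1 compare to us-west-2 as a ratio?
≈ 1.6×

us-east-1 ≈ 400, us-west-2 ≈ 250; 400/250 ≈ 1.6.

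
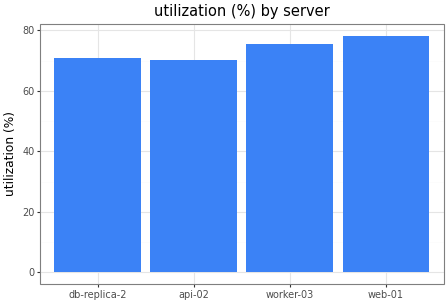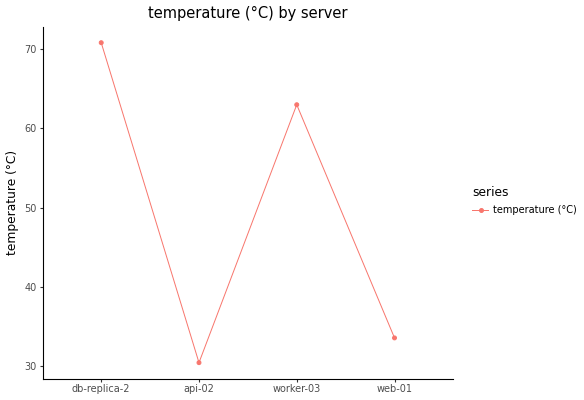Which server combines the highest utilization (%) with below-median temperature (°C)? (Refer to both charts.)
Chart 2 median temperature (°C) ≈ 50; below-median servers: api-02, web-01. Among those, web-01 has the highest utilization (%) (≈ 80).

web-01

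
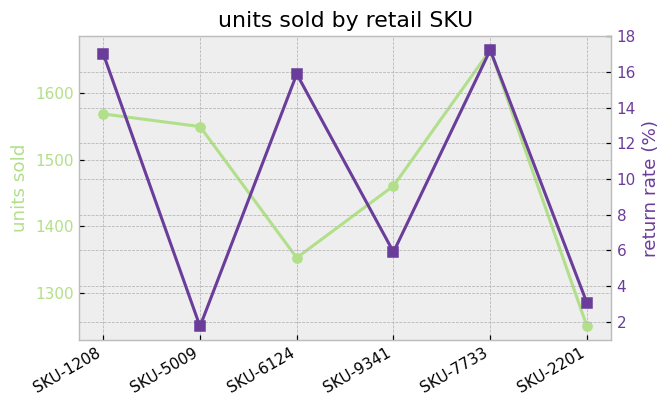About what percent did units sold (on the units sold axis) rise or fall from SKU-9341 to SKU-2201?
SKU-9341 ≈ 1450, SKU-2201 ≈ 1250; (1250 − 1450) / 1450 ≈ -13.8%.

≈ -13.8%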